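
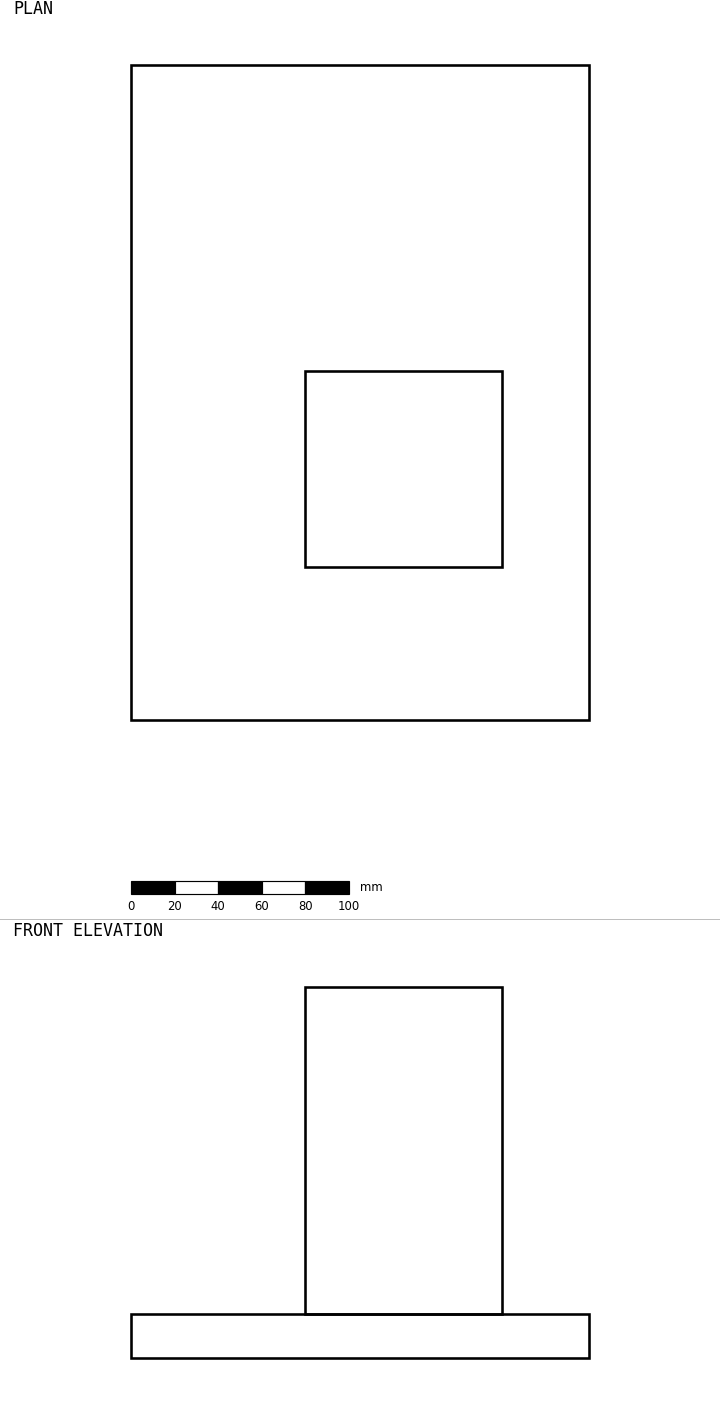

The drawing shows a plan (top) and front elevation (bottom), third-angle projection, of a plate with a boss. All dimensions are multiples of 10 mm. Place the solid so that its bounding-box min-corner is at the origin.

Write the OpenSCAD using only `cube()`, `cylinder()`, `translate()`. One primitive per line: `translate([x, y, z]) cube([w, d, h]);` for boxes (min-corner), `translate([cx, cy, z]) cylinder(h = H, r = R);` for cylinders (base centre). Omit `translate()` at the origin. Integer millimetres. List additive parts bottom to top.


cube([210, 300, 20]);
translate([80, 70, 20]) cube([90, 90, 150]);


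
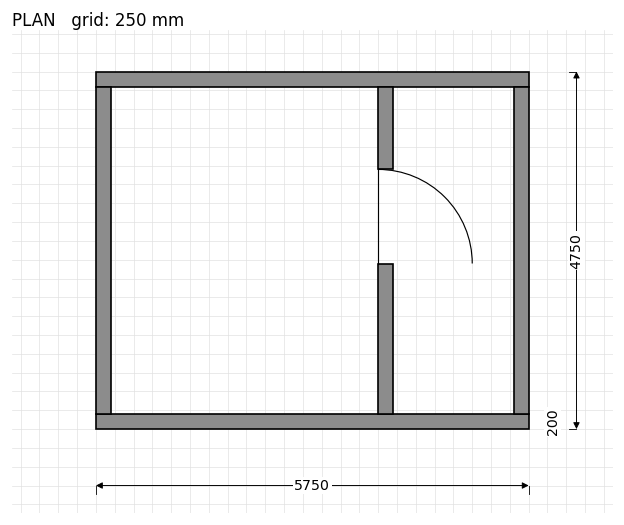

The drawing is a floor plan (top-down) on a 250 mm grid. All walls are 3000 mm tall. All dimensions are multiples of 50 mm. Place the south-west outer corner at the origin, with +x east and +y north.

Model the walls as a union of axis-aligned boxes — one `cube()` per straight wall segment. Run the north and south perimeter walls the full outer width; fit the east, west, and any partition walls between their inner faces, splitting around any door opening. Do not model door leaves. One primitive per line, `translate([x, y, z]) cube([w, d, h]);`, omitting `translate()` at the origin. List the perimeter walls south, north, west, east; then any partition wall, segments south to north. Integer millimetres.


cube([5750, 200, 3000]);
translate([0, 4550, 0]) cube([5750, 200, 3000]);
translate([0, 200, 0]) cube([200, 4350, 3000]);
translate([5550, 200, 0]) cube([200, 4350, 3000]);
translate([3750, 200, 0]) cube([200, 2000, 3000]);
translate([3750, 3450, 0]) cube([200, 1100, 3000]);


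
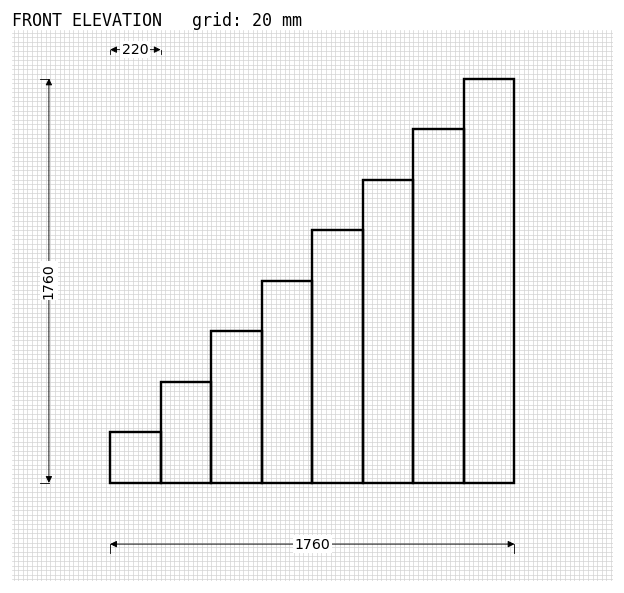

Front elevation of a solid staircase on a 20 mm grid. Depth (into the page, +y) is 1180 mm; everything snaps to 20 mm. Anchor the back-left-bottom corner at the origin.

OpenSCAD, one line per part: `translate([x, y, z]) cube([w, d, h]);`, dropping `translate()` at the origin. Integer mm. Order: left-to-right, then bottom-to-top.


cube([220, 1180, 220]);
translate([220, 0, 0]) cube([220, 1180, 440]);
translate([440, 0, 0]) cube([220, 1180, 660]);
translate([660, 0, 0]) cube([220, 1180, 880]);
translate([880, 0, 0]) cube([220, 1180, 1100]);
translate([1100, 0, 0]) cube([220, 1180, 1320]);
translate([1320, 0, 0]) cube([220, 1180, 1540]);
translate([1540, 0, 0]) cube([220, 1180, 1760]);


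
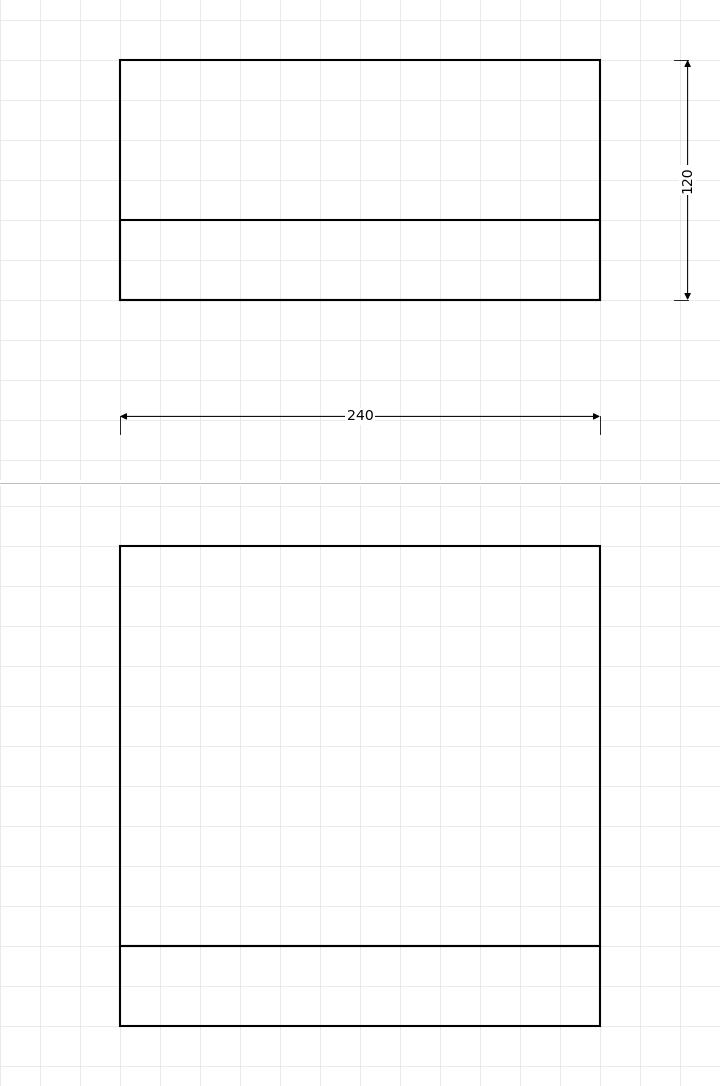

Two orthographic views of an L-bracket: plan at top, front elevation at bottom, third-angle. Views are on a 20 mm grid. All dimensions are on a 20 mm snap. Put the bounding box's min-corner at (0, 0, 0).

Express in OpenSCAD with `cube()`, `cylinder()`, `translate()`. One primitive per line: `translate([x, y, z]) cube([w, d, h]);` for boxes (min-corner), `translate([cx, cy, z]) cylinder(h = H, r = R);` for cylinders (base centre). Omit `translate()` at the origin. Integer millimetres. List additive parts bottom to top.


cube([240, 120, 40]);
translate([0, 0, 40]) cube([240, 40, 200]);


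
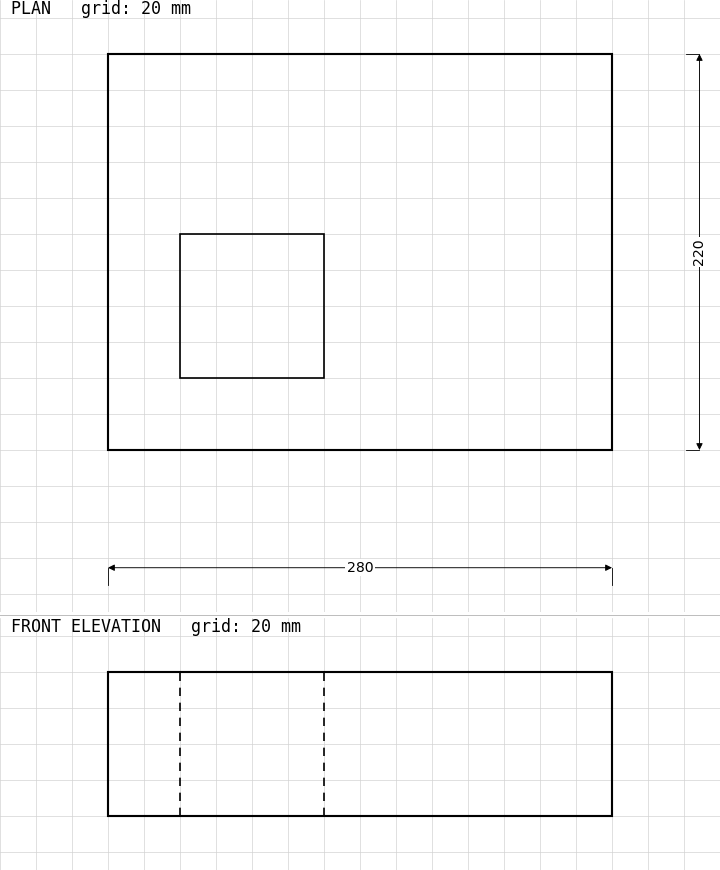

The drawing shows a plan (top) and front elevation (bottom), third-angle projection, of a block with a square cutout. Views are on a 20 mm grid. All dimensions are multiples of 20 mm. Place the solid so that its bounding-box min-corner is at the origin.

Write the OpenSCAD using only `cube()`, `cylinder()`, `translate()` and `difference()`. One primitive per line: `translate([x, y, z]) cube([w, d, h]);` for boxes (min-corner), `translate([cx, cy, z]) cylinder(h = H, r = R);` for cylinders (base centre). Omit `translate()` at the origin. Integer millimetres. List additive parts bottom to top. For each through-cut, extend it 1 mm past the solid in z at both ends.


difference() {
  cube([280, 220, 80]);
  translate([40, 40, -1]) cube([80, 80, 82]);
}


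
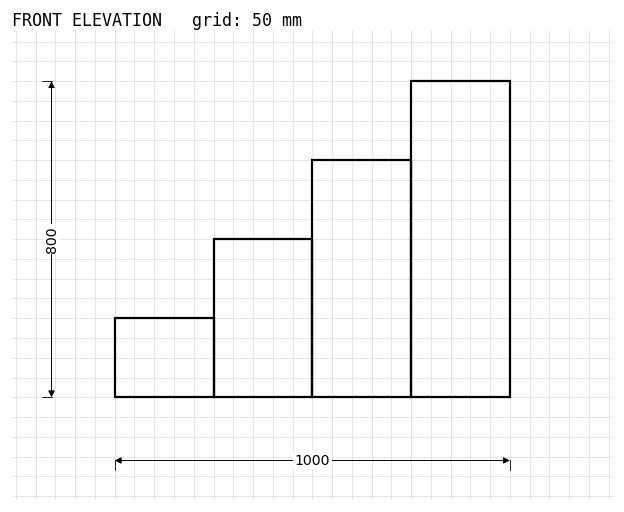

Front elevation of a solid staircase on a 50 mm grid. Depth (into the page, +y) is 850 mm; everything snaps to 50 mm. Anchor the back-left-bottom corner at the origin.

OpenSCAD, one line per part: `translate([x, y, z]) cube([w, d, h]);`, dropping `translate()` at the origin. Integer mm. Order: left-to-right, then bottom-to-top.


cube([250, 850, 200]);
translate([250, 0, 0]) cube([250, 850, 400]);
translate([500, 0, 0]) cube([250, 850, 600]);
translate([750, 0, 0]) cube([250, 850, 800]);


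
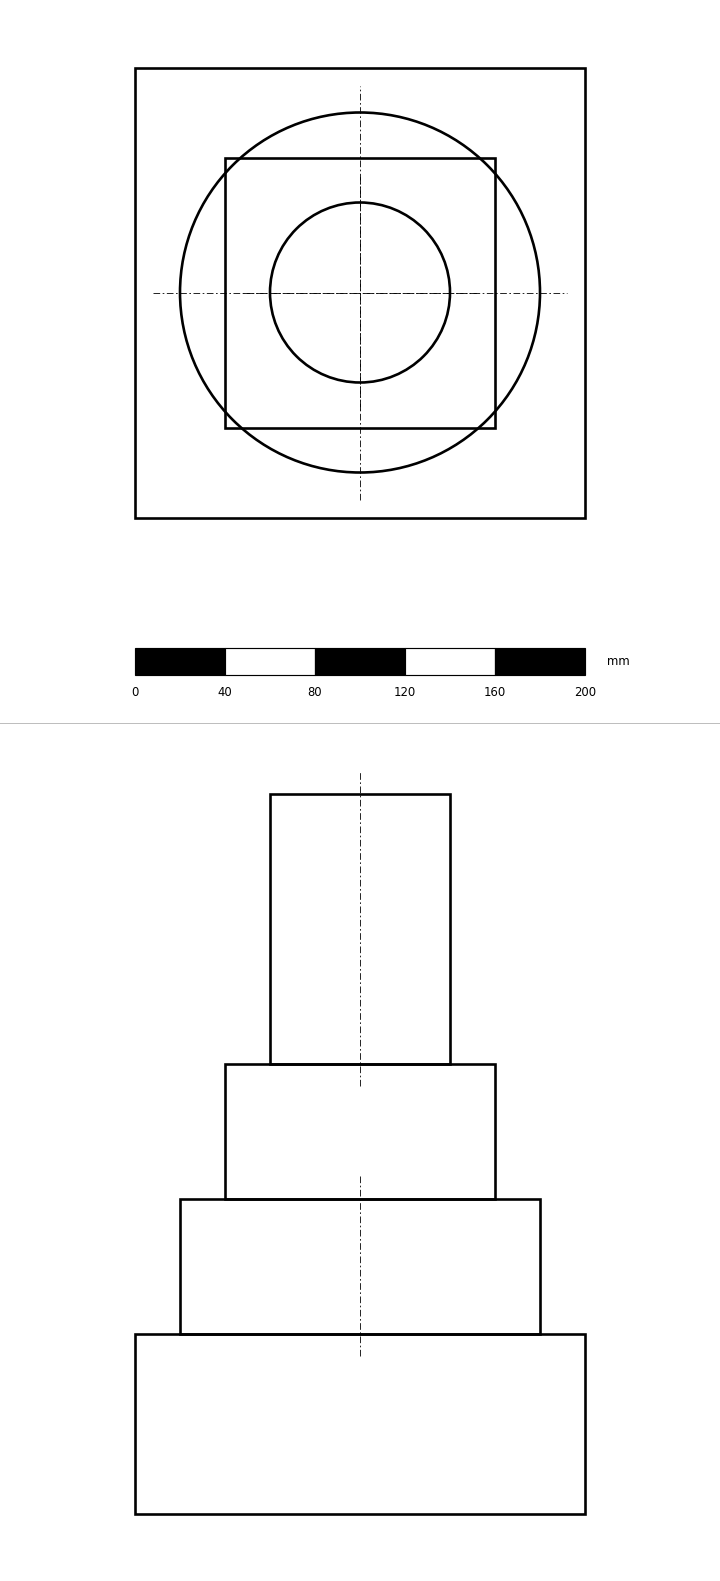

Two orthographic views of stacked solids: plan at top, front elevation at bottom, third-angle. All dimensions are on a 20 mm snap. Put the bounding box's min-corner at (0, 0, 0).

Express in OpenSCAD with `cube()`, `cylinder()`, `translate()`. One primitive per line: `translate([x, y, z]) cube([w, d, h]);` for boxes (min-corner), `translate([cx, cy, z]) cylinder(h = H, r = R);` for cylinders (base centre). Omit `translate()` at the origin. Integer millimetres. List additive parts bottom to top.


cube([200, 200, 80]);
translate([100, 100, 80]) cylinder(h = 60, r = 80);
translate([40, 40, 140]) cube([120, 120, 60]);
translate([100, 100, 200]) cylinder(h = 120, r = 40);


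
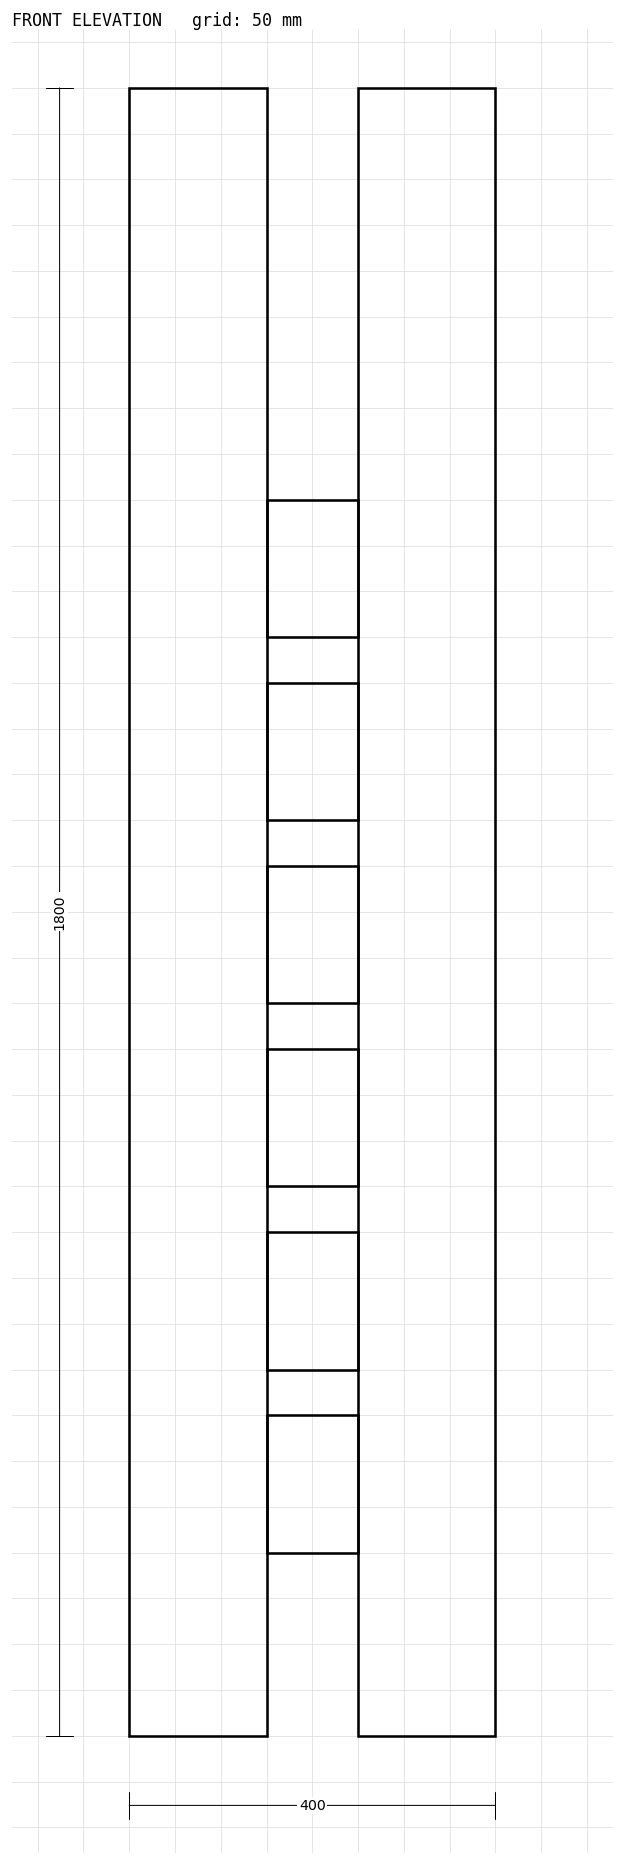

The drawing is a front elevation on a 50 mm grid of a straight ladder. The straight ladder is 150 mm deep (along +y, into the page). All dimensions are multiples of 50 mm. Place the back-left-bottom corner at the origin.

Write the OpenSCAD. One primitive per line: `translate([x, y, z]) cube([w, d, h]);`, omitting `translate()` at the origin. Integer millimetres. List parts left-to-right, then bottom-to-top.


cube([150, 150, 1800]);
translate([150, 0, 200]) cube([100, 150, 150]);
translate([150, 0, 400]) cube([100, 150, 150]);
translate([150, 0, 600]) cube([100, 150, 150]);
translate([150, 0, 800]) cube([100, 150, 150]);
translate([150, 0, 1000]) cube([100, 150, 150]);
translate([150, 0, 1200]) cube([100, 150, 150]);
translate([250, 0, 0]) cube([150, 150, 1800]);


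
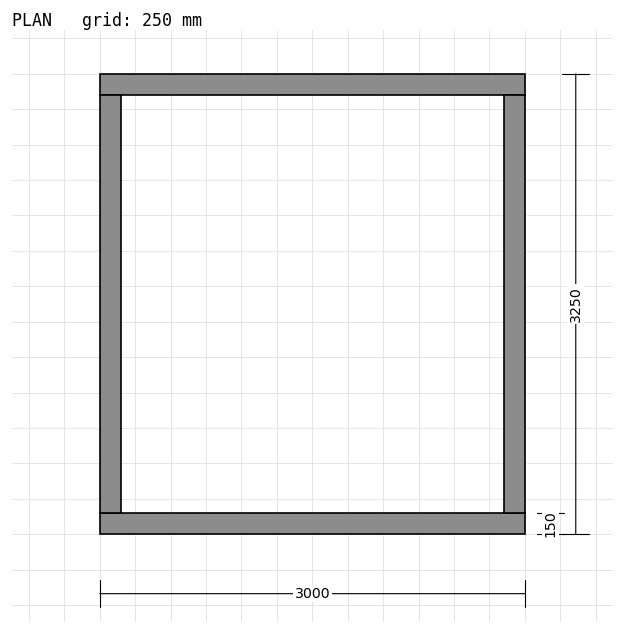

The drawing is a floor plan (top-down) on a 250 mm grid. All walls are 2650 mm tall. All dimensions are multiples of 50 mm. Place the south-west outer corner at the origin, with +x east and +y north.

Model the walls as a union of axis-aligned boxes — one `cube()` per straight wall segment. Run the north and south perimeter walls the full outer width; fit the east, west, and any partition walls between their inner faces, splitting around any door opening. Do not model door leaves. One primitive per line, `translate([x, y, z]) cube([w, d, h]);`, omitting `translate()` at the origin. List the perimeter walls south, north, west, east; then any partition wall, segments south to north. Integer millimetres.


cube([3000, 150, 2650]);
translate([0, 3100, 0]) cube([3000, 150, 2650]);
translate([0, 150, 0]) cube([150, 2950, 2650]);
translate([2850, 150, 0]) cube([150, 2950, 2650]);


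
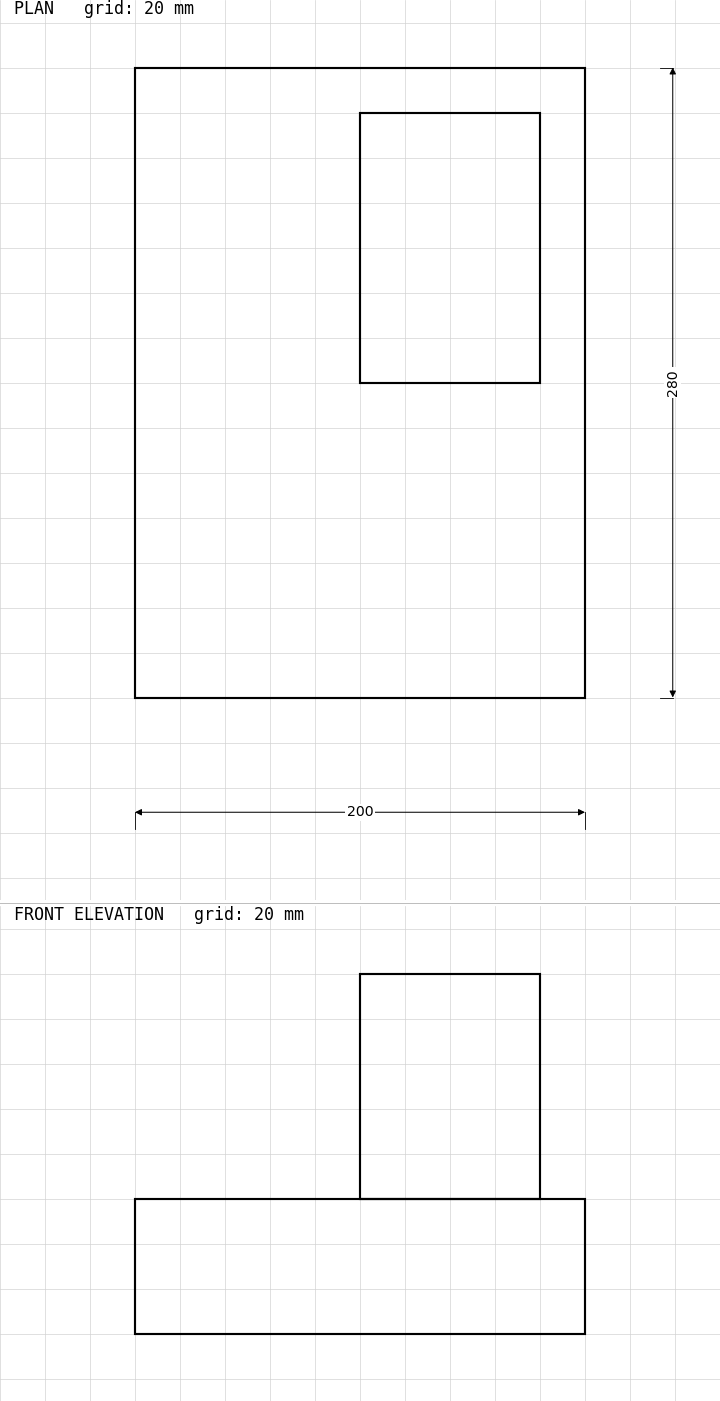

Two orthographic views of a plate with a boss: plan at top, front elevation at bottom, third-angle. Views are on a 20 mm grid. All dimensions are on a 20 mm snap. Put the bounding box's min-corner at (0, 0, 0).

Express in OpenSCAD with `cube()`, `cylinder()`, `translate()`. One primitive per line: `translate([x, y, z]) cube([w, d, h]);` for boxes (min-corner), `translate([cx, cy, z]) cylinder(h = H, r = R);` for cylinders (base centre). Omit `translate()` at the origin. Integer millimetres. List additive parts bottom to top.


cube([200, 280, 60]);
translate([100, 140, 60]) cube([80, 120, 100]);


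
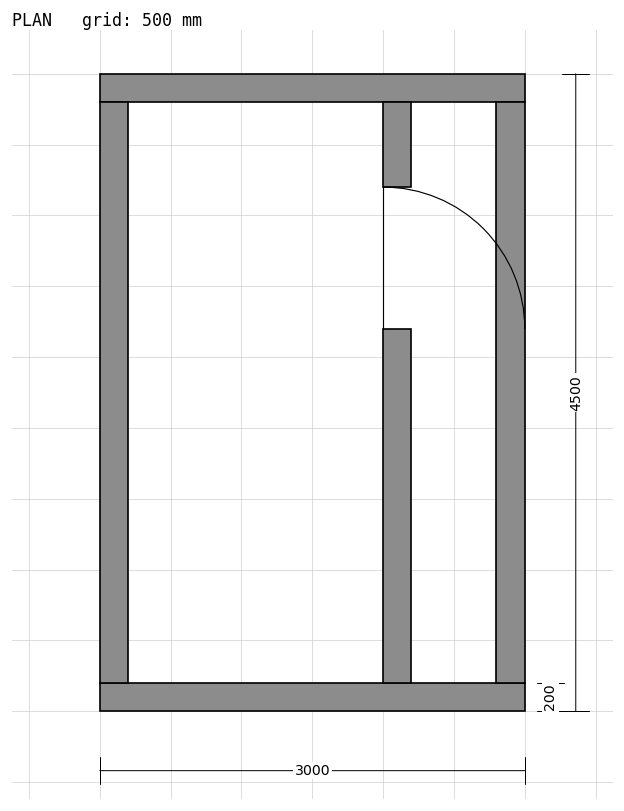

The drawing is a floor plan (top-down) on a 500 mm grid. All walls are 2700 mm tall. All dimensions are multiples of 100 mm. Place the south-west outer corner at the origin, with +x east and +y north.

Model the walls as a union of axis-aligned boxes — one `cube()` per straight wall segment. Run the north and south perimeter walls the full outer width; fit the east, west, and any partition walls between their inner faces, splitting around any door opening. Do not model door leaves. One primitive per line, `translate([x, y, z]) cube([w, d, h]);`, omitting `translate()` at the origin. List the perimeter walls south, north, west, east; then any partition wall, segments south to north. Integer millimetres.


cube([3000, 200, 2700]);
translate([0, 4300, 0]) cube([3000, 200, 2700]);
translate([0, 200, 0]) cube([200, 4100, 2700]);
translate([2800, 200, 0]) cube([200, 4100, 2700]);
translate([2000, 200, 0]) cube([200, 2500, 2700]);
translate([2000, 3700, 0]) cube([200, 600, 2700]);


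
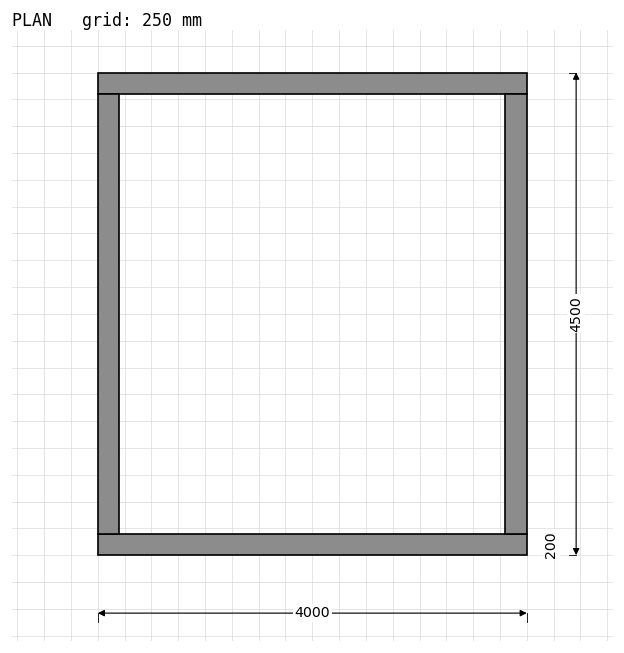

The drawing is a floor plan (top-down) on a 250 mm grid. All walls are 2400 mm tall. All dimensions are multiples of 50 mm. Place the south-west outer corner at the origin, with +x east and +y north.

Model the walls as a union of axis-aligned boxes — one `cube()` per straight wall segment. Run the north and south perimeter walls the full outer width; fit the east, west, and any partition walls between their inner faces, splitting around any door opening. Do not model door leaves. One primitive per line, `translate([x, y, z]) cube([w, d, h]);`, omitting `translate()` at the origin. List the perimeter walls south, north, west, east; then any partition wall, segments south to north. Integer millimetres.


cube([4000, 200, 2400]);
translate([0, 4300, 0]) cube([4000, 200, 2400]);
translate([0, 200, 0]) cube([200, 4100, 2400]);
translate([3800, 200, 0]) cube([200, 4100, 2400]);


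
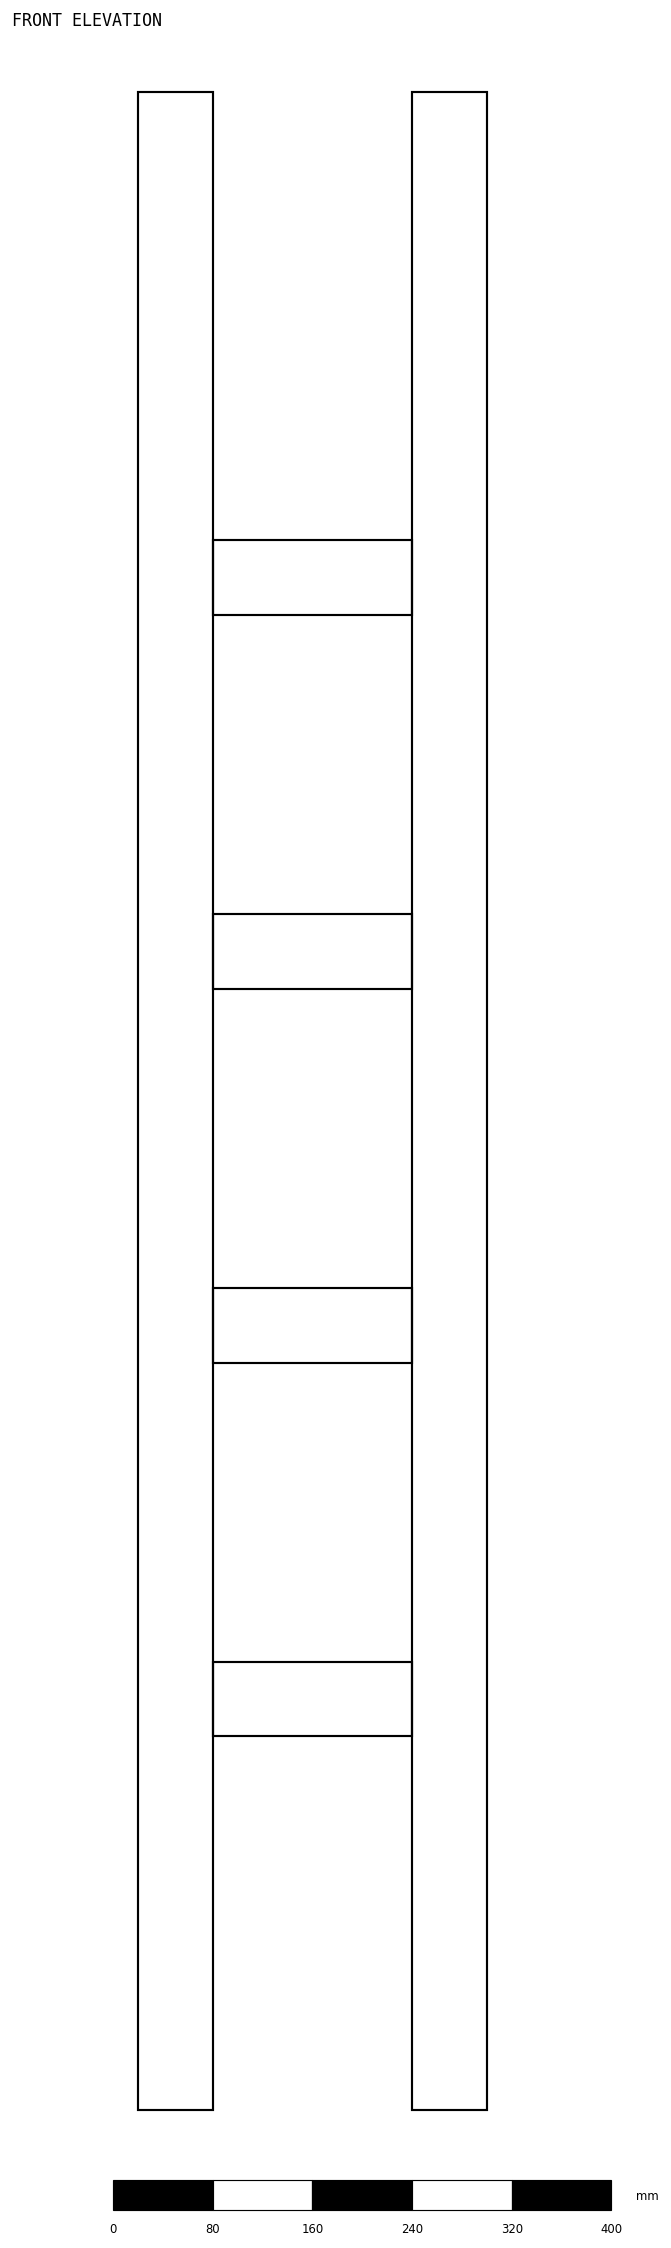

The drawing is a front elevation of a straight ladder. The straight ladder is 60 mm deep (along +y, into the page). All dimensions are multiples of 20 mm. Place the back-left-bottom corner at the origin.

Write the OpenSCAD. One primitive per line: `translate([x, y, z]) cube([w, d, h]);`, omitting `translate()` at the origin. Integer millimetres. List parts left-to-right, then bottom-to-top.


cube([60, 60, 1620]);
translate([60, 0, 300]) cube([160, 60, 60]);
translate([60, 0, 600]) cube([160, 60, 60]);
translate([60, 0, 900]) cube([160, 60, 60]);
translate([60, 0, 1200]) cube([160, 60, 60]);
translate([220, 0, 0]) cube([60, 60, 1620]);


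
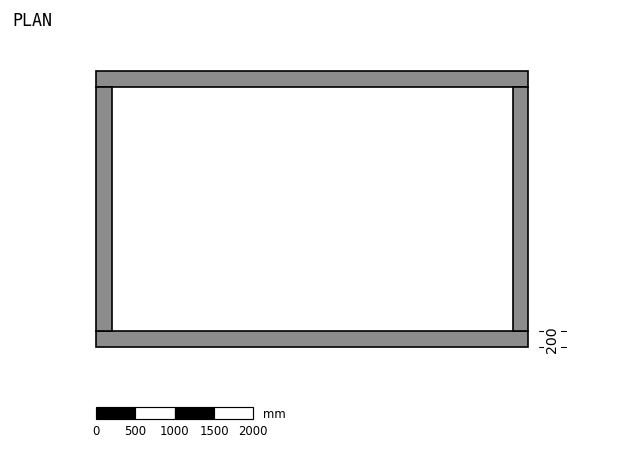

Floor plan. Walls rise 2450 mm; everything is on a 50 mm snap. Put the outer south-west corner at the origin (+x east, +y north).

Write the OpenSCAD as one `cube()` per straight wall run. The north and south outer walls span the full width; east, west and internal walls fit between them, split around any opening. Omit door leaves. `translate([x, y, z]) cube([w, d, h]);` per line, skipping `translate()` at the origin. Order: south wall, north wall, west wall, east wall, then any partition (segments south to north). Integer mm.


cube([5500, 200, 2450]);
translate([0, 3300, 0]) cube([5500, 200, 2450]);
translate([0, 200, 0]) cube([200, 3100, 2450]);
translate([5300, 200, 0]) cube([200, 3100, 2450]);


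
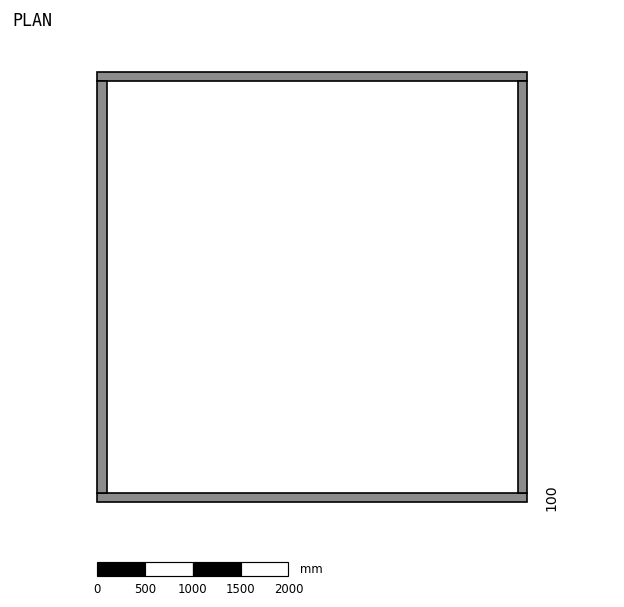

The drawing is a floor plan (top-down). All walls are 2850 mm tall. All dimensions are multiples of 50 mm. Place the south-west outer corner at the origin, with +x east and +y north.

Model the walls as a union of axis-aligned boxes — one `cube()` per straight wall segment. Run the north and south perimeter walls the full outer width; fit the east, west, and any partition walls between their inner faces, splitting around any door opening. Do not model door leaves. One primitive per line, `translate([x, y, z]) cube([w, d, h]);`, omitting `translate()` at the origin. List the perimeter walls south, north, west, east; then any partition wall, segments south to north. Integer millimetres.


cube([4500, 100, 2850]);
translate([0, 4400, 0]) cube([4500, 100, 2850]);
translate([0, 100, 0]) cube([100, 4300, 2850]);
translate([4400, 100, 0]) cube([100, 4300, 2850]);


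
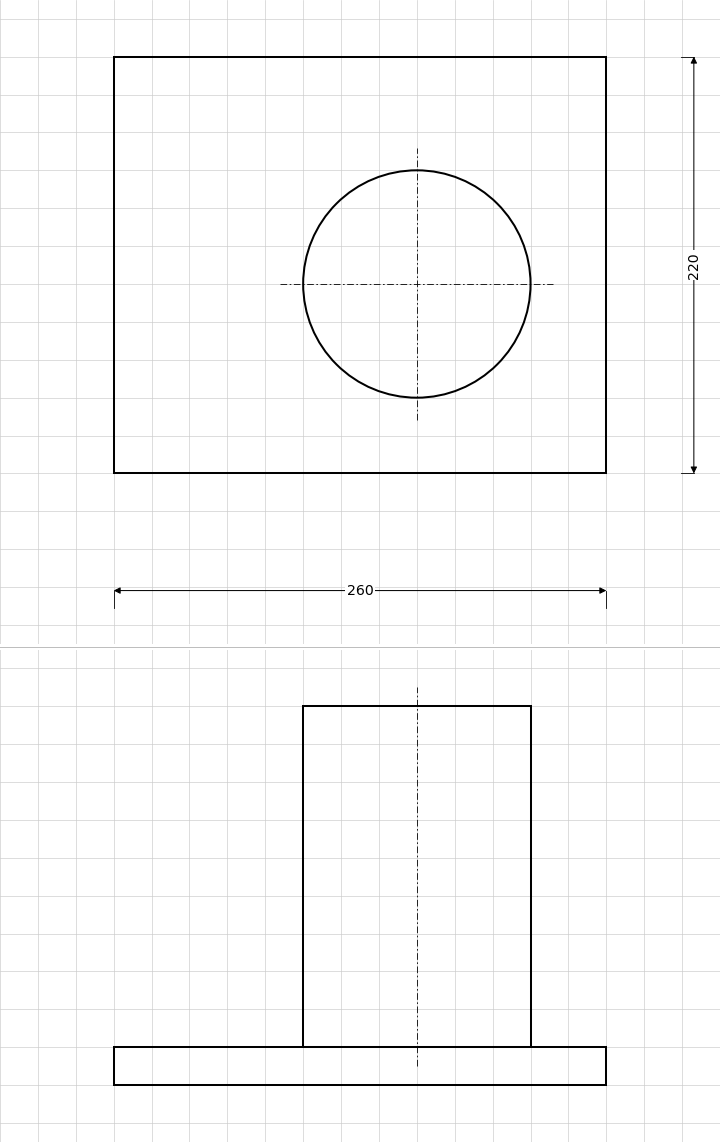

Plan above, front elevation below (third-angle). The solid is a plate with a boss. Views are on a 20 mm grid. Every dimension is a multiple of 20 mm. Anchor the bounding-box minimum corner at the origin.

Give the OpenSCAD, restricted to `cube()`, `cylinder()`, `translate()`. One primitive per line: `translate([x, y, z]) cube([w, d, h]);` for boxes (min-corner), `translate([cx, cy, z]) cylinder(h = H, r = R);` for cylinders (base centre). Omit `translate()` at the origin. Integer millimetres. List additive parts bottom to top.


cube([260, 220, 20]);
translate([160, 100, 20]) cylinder(h = 180, r = 60);


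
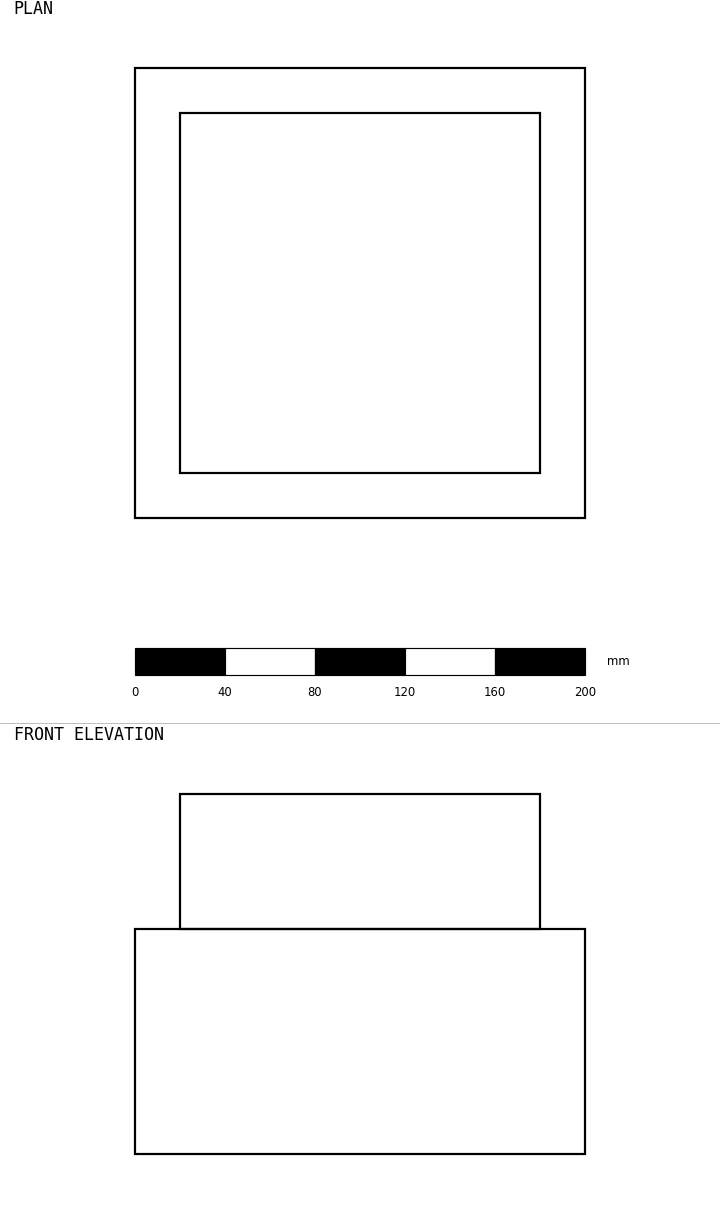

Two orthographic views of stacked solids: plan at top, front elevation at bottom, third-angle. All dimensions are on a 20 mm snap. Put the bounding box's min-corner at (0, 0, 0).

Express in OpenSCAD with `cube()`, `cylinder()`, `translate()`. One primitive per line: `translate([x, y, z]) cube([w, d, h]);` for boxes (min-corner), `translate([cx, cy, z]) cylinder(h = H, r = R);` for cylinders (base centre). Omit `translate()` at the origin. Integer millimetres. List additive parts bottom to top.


cube([200, 200, 100]);
translate([20, 20, 100]) cube([160, 160, 60]);


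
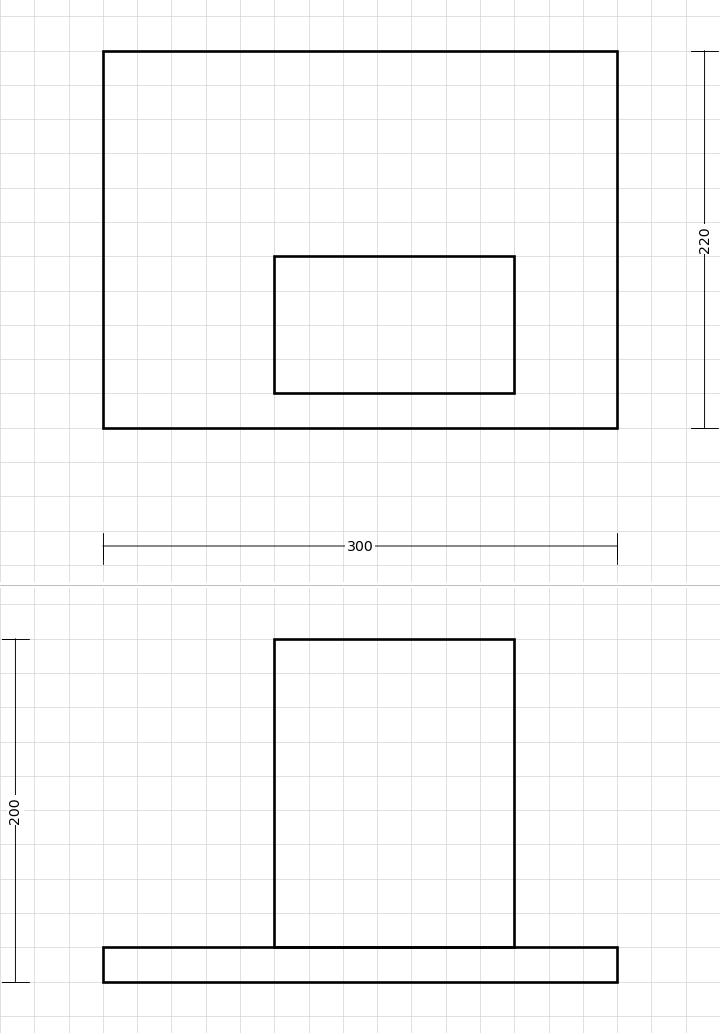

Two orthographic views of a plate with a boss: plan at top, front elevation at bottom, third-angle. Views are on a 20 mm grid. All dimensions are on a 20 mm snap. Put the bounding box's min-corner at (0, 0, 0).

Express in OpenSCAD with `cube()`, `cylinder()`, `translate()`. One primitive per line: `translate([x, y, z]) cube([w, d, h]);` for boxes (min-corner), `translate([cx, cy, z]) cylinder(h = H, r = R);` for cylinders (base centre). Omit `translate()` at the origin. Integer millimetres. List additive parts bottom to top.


cube([300, 220, 20]);
translate([100, 20, 20]) cube([140, 80, 180]);


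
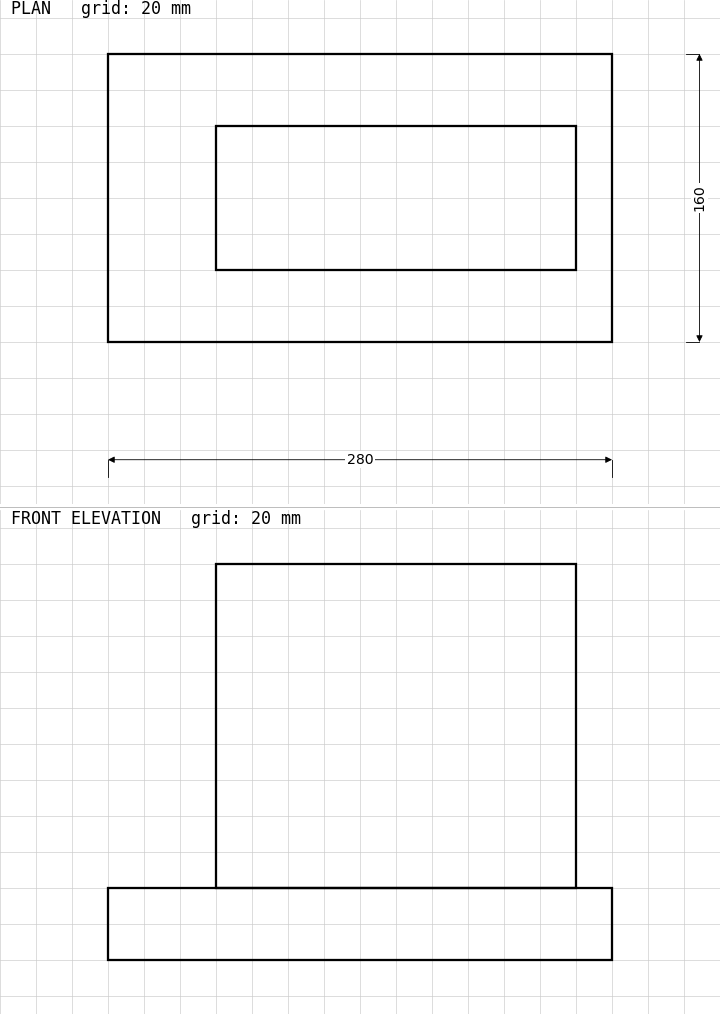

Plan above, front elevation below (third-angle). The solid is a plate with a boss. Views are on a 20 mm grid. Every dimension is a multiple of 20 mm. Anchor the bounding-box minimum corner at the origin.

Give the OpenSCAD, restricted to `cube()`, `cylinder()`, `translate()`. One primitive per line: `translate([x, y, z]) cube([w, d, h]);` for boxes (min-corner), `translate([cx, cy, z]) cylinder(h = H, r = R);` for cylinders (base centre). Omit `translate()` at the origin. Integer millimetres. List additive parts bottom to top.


cube([280, 160, 40]);
translate([60, 40, 40]) cube([200, 80, 180]);


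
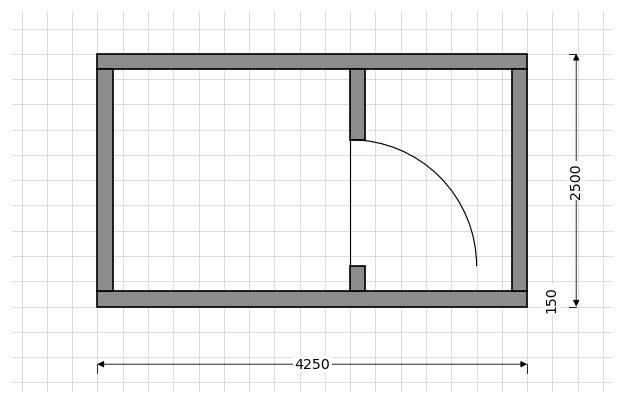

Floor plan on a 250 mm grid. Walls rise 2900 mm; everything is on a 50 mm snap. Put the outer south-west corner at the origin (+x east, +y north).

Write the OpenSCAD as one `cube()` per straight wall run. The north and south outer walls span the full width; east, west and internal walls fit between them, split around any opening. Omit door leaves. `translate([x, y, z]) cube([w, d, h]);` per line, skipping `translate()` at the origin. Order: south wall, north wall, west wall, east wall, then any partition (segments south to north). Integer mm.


cube([4250, 150, 2900]);
translate([0, 2350, 0]) cube([4250, 150, 2900]);
translate([0, 150, 0]) cube([150, 2200, 2900]);
translate([4100, 150, 0]) cube([150, 2200, 2900]);
translate([2500, 150, 0]) cube([150, 250, 2900]);
translate([2500, 1650, 0]) cube([150, 700, 2900]);


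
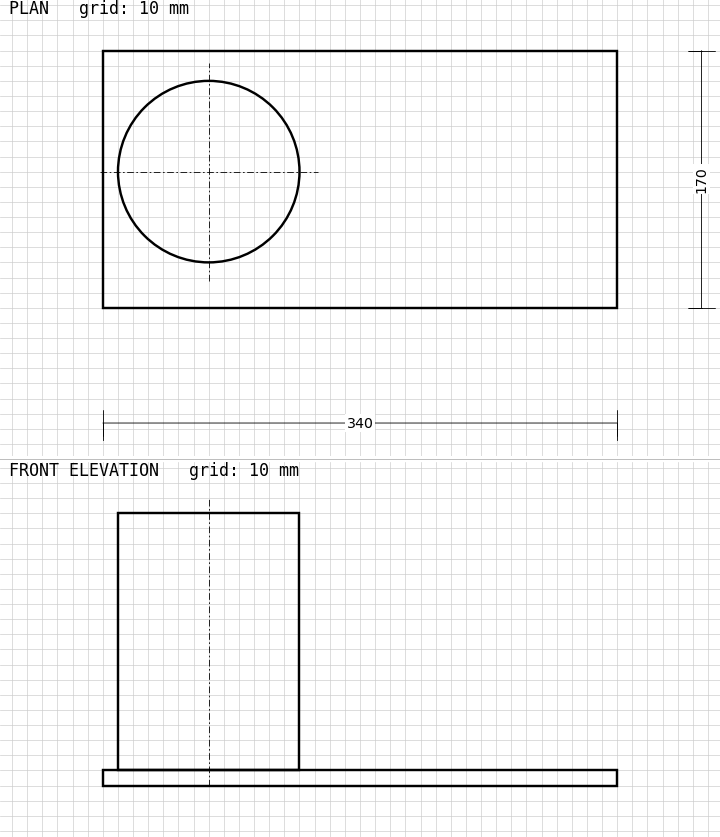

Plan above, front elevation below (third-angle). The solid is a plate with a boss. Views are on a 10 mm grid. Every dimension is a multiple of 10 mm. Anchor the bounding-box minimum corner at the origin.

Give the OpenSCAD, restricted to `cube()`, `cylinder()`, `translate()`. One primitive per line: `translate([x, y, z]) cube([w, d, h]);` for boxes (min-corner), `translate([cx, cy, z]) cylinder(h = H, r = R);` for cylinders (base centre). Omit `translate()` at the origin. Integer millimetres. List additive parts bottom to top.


cube([340, 170, 10]);
translate([70, 90, 10]) cylinder(h = 170, r = 60);


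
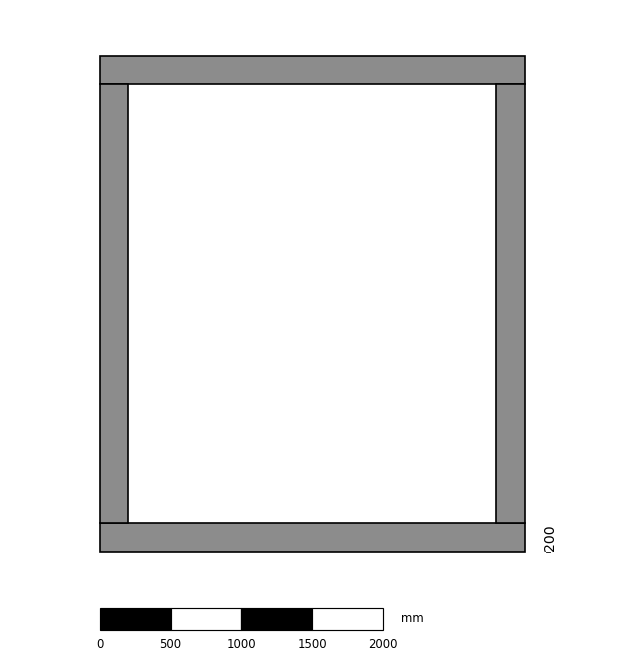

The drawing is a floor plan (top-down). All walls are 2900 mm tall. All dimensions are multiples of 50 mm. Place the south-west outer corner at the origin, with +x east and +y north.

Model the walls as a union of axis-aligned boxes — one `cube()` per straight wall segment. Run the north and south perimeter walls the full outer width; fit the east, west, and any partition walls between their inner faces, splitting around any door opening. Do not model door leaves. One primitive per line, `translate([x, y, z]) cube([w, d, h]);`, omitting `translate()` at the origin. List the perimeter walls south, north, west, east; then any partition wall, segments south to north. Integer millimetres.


cube([3000, 200, 2900]);
translate([0, 3300, 0]) cube([3000, 200, 2900]);
translate([0, 200, 0]) cube([200, 3100, 2900]);
translate([2800, 200, 0]) cube([200, 3100, 2900]);


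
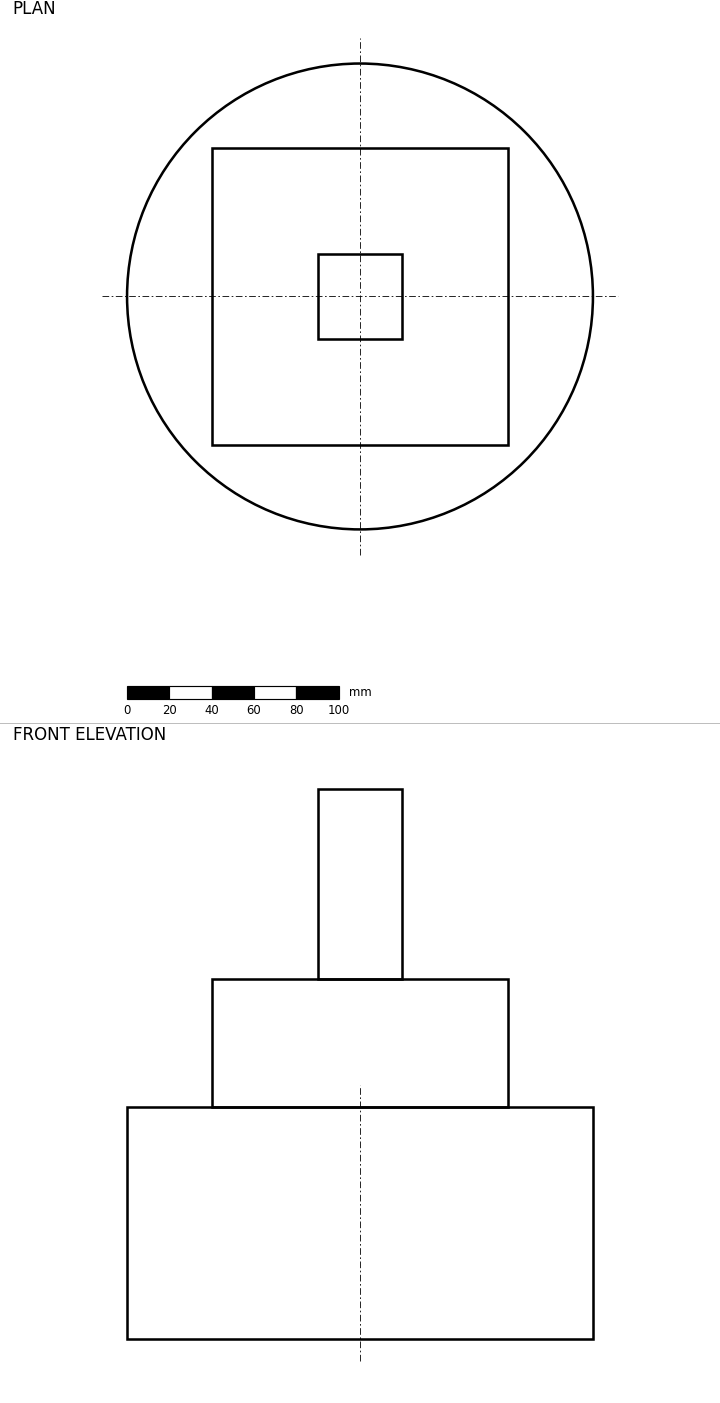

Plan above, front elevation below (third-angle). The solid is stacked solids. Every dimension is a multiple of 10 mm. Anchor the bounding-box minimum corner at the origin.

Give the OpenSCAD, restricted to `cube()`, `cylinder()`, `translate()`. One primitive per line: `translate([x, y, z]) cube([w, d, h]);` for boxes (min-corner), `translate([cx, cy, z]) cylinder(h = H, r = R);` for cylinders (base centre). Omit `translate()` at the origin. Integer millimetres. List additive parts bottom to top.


translate([110, 110, 0]) cylinder(h = 110, r = 110);
translate([40, 40, 110]) cube([140, 140, 60]);
translate([90, 90, 170]) cube([40, 40, 90]);


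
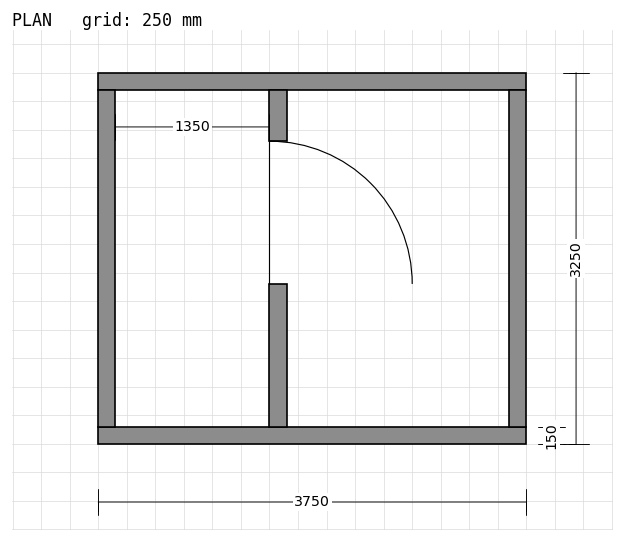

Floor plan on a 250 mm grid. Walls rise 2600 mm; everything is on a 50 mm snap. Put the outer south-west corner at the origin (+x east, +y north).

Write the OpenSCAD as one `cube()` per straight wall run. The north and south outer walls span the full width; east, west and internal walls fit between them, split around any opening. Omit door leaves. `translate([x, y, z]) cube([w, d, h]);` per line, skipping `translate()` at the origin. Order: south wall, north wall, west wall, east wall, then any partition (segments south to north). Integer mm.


cube([3750, 150, 2600]);
translate([0, 3100, 0]) cube([3750, 150, 2600]);
translate([0, 150, 0]) cube([150, 2950, 2600]);
translate([3600, 150, 0]) cube([150, 2950, 2600]);
translate([1500, 150, 0]) cube([150, 1250, 2600]);
translate([1500, 2650, 0]) cube([150, 450, 2600]);


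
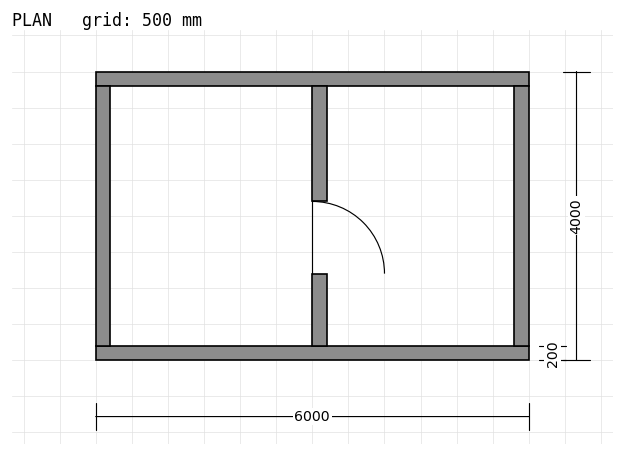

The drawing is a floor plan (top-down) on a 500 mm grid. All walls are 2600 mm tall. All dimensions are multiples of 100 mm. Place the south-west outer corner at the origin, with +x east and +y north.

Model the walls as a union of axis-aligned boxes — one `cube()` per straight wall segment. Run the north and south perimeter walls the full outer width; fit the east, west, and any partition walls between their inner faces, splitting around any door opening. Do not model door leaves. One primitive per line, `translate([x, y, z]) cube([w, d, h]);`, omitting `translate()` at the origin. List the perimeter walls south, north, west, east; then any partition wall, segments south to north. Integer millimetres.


cube([6000, 200, 2600]);
translate([0, 3800, 0]) cube([6000, 200, 2600]);
translate([0, 200, 0]) cube([200, 3600, 2600]);
translate([5800, 200, 0]) cube([200, 3600, 2600]);
translate([3000, 200, 0]) cube([200, 1000, 2600]);
translate([3000, 2200, 0]) cube([200, 1600, 2600]);


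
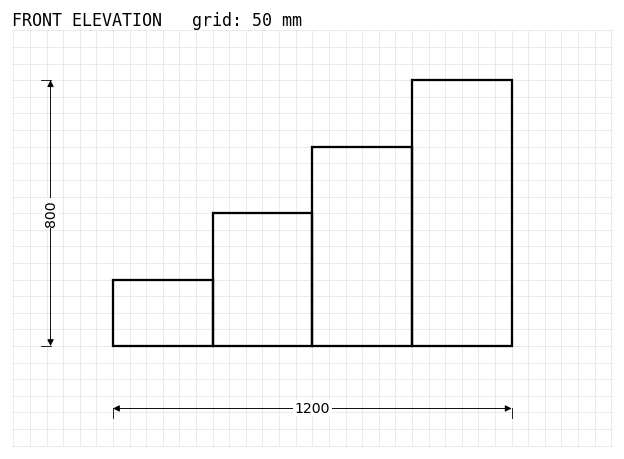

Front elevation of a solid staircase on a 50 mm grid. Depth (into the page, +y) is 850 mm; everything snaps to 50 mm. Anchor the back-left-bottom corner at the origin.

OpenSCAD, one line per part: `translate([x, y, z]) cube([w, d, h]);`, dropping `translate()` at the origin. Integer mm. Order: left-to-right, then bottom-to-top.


cube([300, 850, 200]);
translate([300, 0, 0]) cube([300, 850, 400]);
translate([600, 0, 0]) cube([300, 850, 600]);
translate([900, 0, 0]) cube([300, 850, 800]);


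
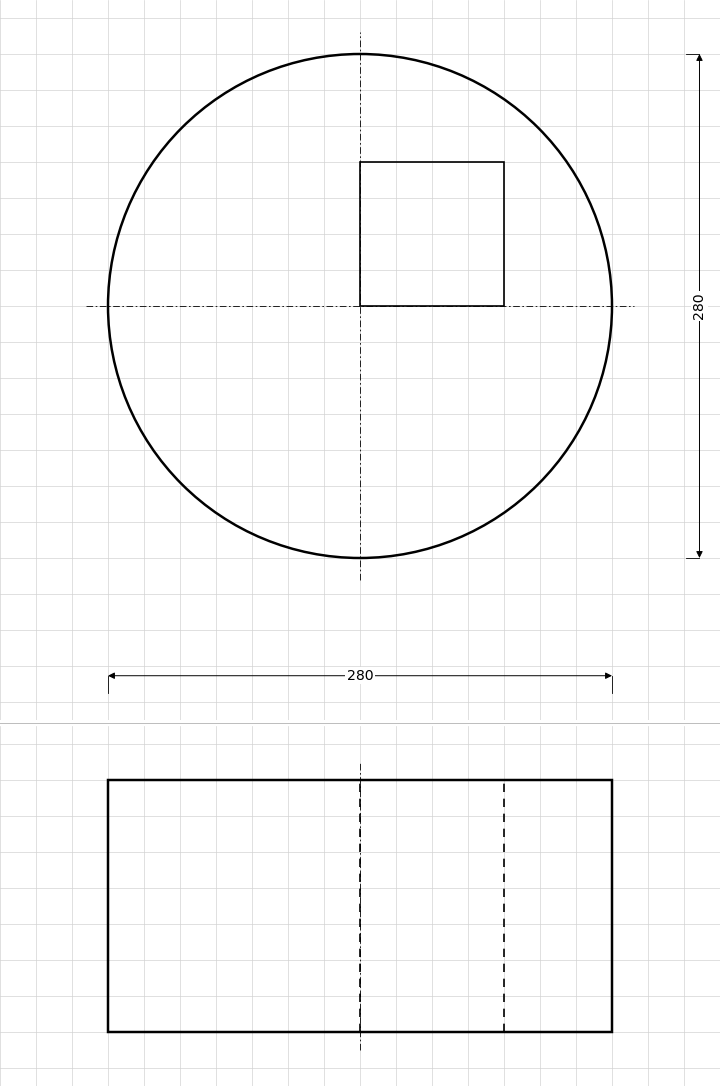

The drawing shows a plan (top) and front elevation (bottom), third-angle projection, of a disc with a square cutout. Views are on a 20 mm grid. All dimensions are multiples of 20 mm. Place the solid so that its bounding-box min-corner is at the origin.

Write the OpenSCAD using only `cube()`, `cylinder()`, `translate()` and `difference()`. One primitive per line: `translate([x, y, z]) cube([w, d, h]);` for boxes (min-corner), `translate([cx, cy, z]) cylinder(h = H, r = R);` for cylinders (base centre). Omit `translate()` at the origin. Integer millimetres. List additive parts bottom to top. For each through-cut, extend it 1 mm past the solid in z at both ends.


difference() {
  translate([140, 140, 0]) cylinder(h = 140, r = 140);
  translate([140, 140, -1]) cube([80, 80, 142]);
}


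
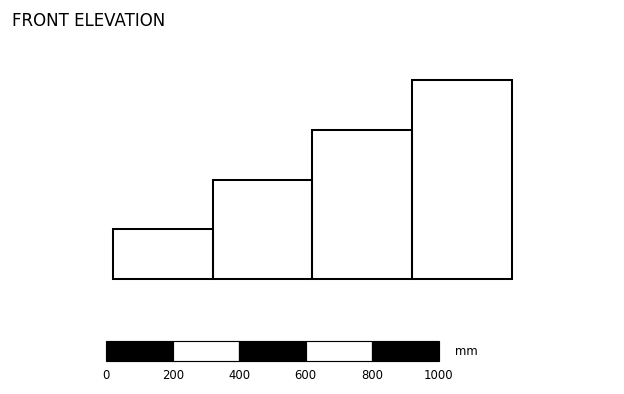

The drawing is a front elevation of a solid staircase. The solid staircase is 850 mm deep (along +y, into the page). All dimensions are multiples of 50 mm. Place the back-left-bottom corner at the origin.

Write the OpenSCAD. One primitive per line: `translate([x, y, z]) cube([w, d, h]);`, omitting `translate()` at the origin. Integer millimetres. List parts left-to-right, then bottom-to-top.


cube([300, 850, 150]);
translate([300, 0, 0]) cube([300, 850, 300]);
translate([600, 0, 0]) cube([300, 850, 450]);
translate([900, 0, 0]) cube([300, 850, 600]);


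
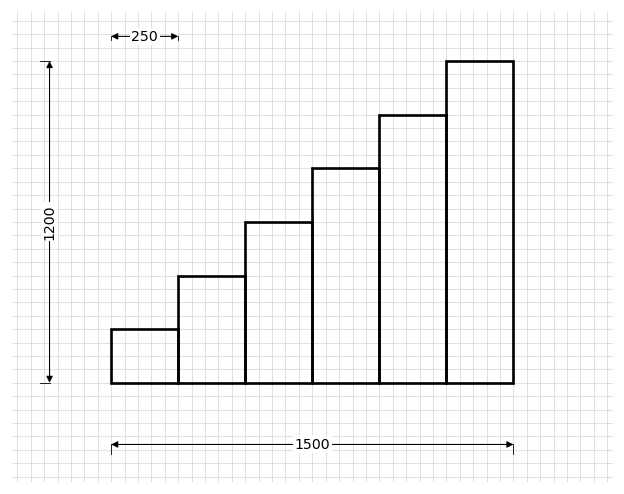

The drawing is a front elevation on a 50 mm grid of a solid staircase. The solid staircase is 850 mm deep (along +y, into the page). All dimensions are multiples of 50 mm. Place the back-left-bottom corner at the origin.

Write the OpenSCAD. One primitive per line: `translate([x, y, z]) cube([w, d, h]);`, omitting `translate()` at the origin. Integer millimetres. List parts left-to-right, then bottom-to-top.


cube([250, 850, 200]);
translate([250, 0, 0]) cube([250, 850, 400]);
translate([500, 0, 0]) cube([250, 850, 600]);
translate([750, 0, 0]) cube([250, 850, 800]);
translate([1000, 0, 0]) cube([250, 850, 1000]);
translate([1250, 0, 0]) cube([250, 850, 1200]);


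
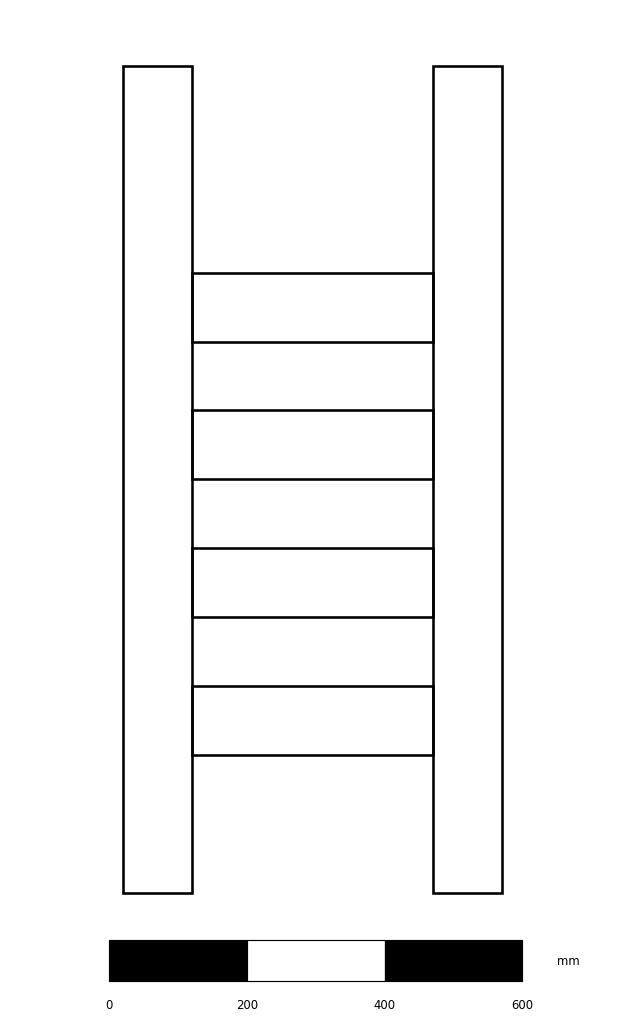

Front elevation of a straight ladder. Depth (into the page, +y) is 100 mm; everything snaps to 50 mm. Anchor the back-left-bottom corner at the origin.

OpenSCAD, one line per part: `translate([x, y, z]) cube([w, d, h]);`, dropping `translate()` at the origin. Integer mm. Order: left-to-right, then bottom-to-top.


cube([100, 100, 1200]);
translate([100, 0, 200]) cube([350, 100, 100]);
translate([100, 0, 400]) cube([350, 100, 100]);
translate([100, 0, 600]) cube([350, 100, 100]);
translate([100, 0, 800]) cube([350, 100, 100]);
translate([450, 0, 0]) cube([100, 100, 1200]);


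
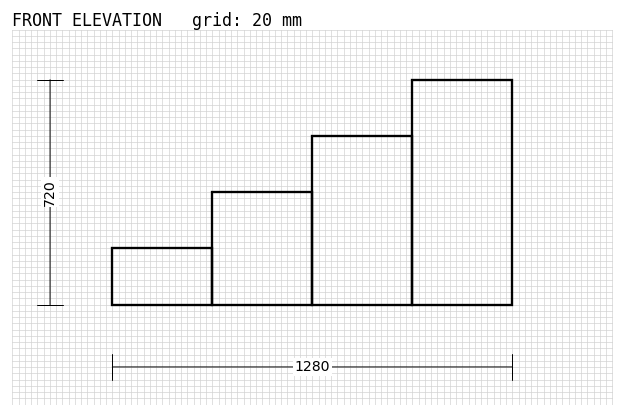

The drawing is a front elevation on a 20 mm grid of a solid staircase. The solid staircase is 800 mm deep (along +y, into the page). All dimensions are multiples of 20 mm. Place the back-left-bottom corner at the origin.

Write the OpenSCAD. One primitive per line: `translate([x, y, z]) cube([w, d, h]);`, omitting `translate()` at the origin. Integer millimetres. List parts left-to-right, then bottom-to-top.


cube([320, 800, 180]);
translate([320, 0, 0]) cube([320, 800, 360]);
translate([640, 0, 0]) cube([320, 800, 540]);
translate([960, 0, 0]) cube([320, 800, 720]);


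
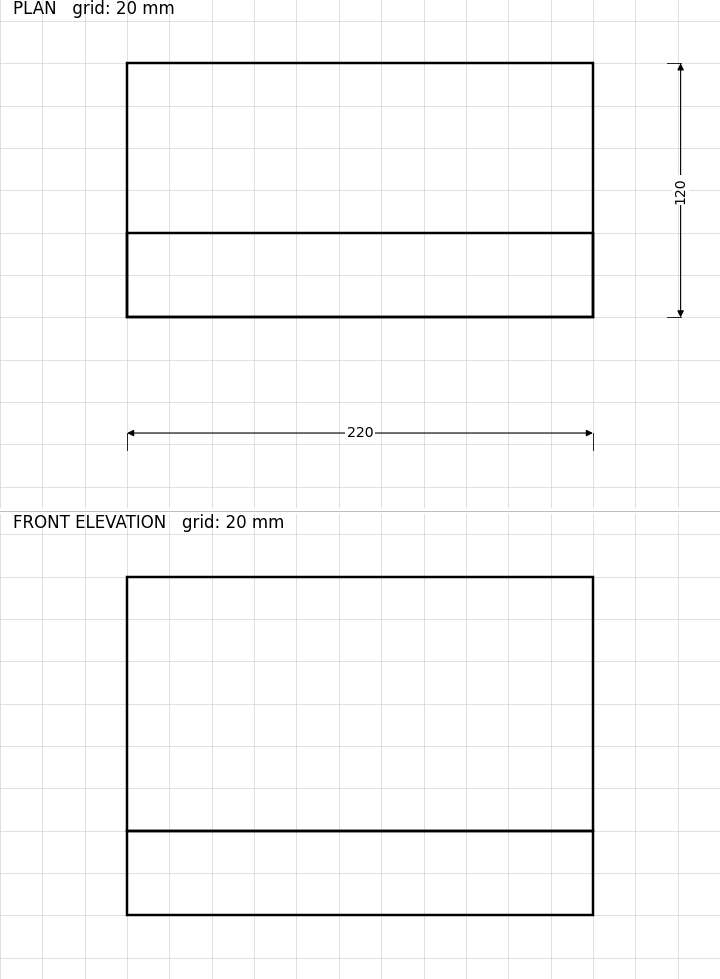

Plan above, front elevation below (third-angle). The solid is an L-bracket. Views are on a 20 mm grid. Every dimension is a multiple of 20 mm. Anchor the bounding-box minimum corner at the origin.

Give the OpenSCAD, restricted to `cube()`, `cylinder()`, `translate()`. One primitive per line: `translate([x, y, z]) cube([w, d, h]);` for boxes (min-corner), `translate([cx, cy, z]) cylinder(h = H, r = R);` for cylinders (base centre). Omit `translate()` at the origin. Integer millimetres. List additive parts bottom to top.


cube([220, 120, 40]);
translate([0, 0, 40]) cube([220, 40, 120]);


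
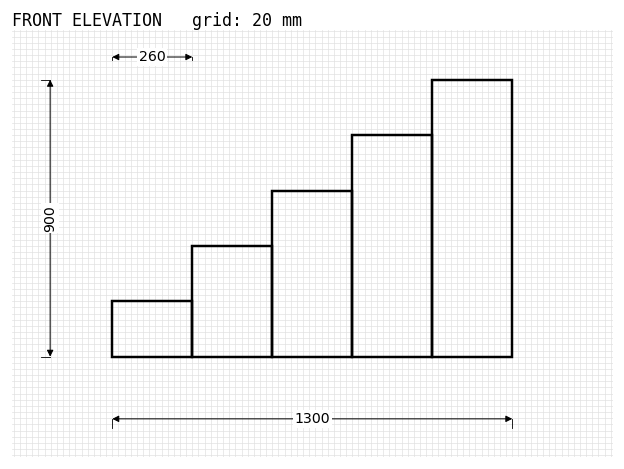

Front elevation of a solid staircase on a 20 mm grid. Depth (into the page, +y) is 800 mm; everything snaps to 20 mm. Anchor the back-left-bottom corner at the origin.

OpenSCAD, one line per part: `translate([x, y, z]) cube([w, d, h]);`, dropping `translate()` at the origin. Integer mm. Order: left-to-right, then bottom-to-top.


cube([260, 800, 180]);
translate([260, 0, 0]) cube([260, 800, 360]);
translate([520, 0, 0]) cube([260, 800, 540]);
translate([780, 0, 0]) cube([260, 800, 720]);
translate([1040, 0, 0]) cube([260, 800, 900]);


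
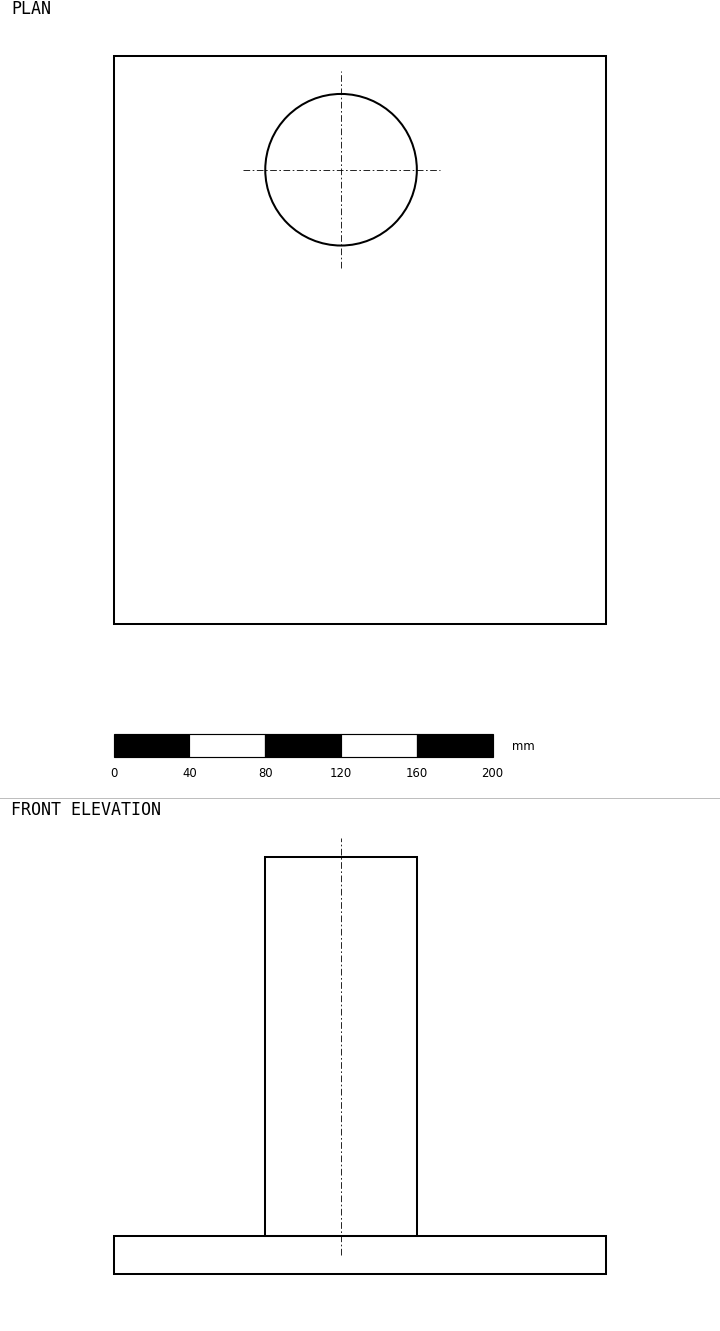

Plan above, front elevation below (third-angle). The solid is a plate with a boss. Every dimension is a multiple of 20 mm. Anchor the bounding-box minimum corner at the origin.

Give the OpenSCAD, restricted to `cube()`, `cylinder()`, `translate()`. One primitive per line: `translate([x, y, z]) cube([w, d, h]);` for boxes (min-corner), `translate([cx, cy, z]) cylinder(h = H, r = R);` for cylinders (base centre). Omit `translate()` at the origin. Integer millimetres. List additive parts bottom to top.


cube([260, 300, 20]);
translate([120, 240, 20]) cylinder(h = 200, r = 40);


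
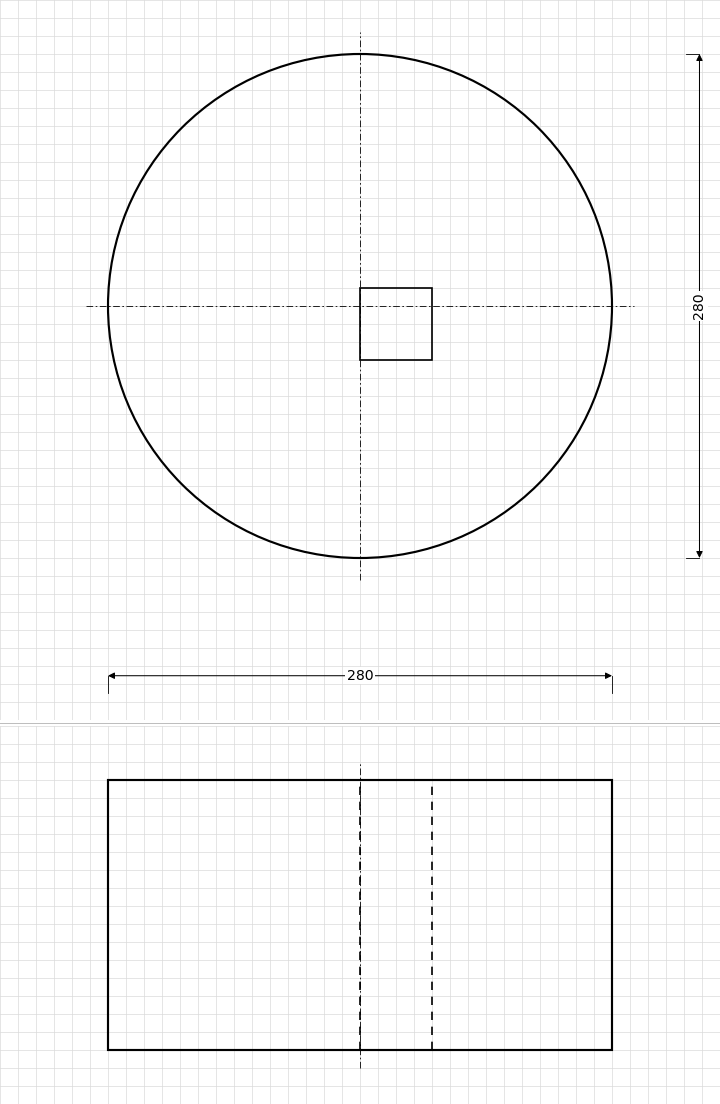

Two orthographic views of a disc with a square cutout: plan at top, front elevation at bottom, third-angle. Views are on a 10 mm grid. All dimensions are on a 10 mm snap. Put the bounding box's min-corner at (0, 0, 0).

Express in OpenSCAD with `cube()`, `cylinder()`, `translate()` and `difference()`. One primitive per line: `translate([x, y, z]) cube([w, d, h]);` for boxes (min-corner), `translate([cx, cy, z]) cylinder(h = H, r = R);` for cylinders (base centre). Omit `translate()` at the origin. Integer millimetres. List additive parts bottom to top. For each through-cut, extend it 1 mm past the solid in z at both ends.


difference() {
  translate([140, 140, 0]) cylinder(h = 150, r = 140);
  translate([140, 110, -1]) cube([40, 40, 152]);
}


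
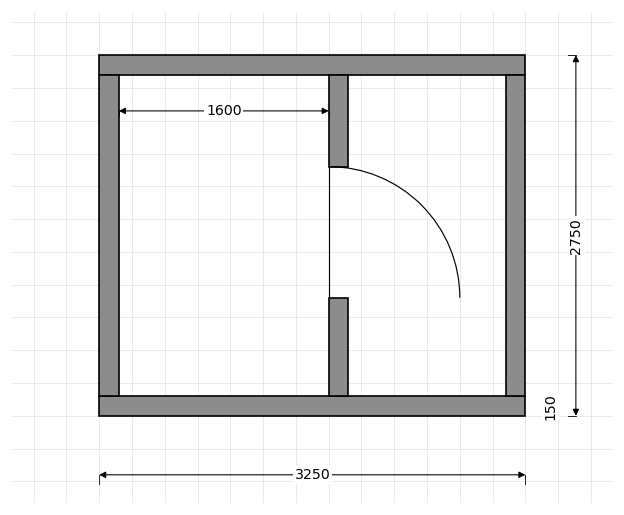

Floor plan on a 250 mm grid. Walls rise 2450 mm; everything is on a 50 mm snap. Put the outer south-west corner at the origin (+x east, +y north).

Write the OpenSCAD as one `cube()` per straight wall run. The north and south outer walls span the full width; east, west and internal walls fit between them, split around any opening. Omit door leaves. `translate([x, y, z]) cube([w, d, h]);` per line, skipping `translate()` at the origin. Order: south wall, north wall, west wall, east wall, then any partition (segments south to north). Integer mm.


cube([3250, 150, 2450]);
translate([0, 2600, 0]) cube([3250, 150, 2450]);
translate([0, 150, 0]) cube([150, 2450, 2450]);
translate([3100, 150, 0]) cube([150, 2450, 2450]);
translate([1750, 150, 0]) cube([150, 750, 2450]);
translate([1750, 1900, 0]) cube([150, 700, 2450]);
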